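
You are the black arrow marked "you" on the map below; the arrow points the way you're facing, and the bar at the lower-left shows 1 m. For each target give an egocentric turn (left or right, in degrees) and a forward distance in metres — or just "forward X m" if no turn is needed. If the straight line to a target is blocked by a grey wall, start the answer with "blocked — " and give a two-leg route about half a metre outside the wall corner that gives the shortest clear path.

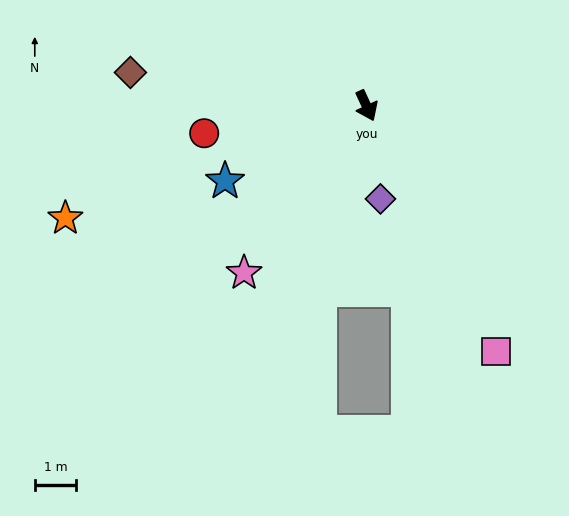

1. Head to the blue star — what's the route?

turn right 87°, forward 3.8 m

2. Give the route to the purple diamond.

turn right 16°, forward 2.3 m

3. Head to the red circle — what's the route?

turn right 105°, forward 3.9 m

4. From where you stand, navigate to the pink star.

turn right 61°, forward 5.0 m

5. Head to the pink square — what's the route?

turn left 3°, forward 6.7 m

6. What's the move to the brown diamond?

turn right 123°, forward 5.7 m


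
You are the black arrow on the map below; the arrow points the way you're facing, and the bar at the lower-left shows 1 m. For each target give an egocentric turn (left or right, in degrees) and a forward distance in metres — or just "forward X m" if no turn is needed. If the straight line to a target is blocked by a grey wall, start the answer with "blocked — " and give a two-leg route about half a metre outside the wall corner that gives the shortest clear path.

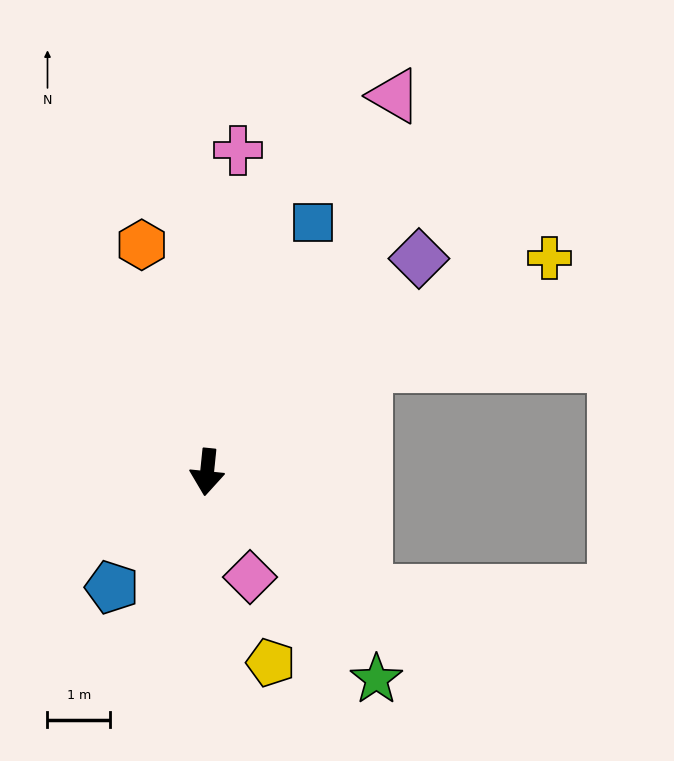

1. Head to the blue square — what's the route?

turn left 163°, forward 4.3 m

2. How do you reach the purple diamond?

turn left 141°, forward 4.8 m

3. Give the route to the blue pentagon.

turn right 34°, forward 2.4 m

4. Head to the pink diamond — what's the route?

turn left 28°, forward 1.8 m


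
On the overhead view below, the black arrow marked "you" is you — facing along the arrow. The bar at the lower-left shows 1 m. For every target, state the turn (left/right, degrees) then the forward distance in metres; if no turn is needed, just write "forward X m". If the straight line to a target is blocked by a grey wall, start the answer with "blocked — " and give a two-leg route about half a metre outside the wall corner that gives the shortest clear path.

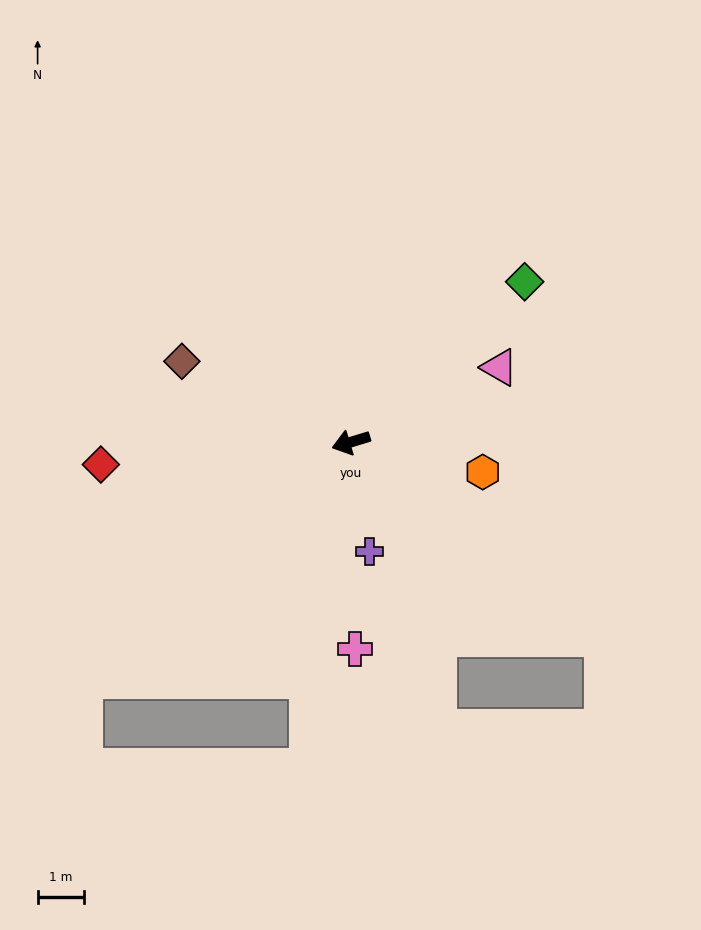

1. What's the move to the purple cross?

turn left 83°, forward 2.4 m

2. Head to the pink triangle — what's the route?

turn right 170°, forward 3.6 m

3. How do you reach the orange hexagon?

turn left 150°, forward 2.9 m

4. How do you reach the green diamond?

turn right 154°, forward 5.1 m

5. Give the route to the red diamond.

turn right 12°, forward 5.4 m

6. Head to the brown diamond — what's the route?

turn right 42°, forward 4.0 m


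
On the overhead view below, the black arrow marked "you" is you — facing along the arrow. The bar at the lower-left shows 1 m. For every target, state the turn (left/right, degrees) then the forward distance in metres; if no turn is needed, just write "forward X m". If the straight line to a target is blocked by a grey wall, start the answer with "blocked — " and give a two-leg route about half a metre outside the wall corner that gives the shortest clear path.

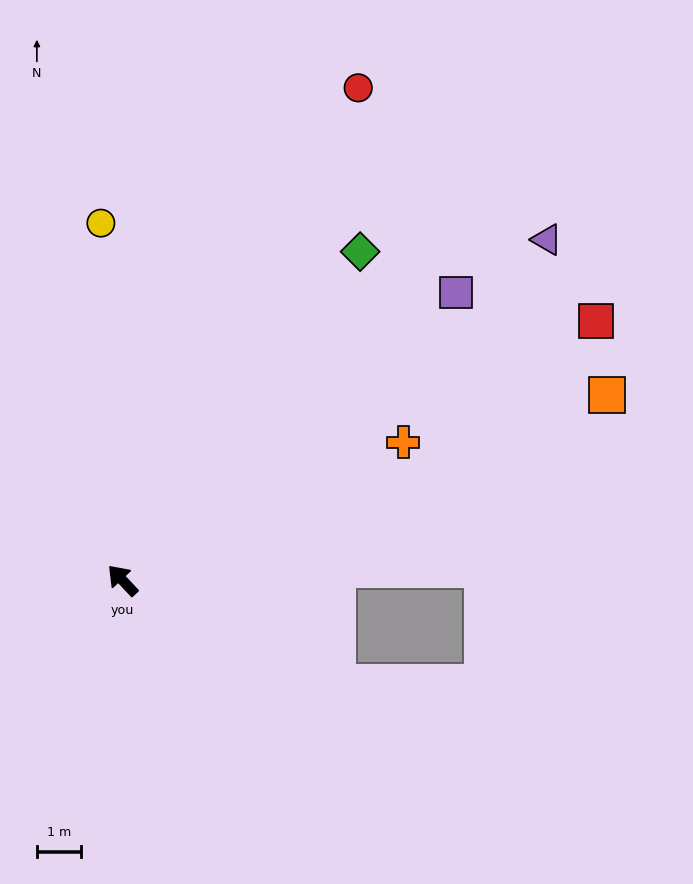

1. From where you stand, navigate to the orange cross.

turn right 107°, forward 7.0 m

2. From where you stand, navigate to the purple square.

turn right 92°, forward 9.9 m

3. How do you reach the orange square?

turn right 112°, forward 11.6 m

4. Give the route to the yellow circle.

turn right 40°, forward 8.0 m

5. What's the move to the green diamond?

turn right 79°, forward 9.1 m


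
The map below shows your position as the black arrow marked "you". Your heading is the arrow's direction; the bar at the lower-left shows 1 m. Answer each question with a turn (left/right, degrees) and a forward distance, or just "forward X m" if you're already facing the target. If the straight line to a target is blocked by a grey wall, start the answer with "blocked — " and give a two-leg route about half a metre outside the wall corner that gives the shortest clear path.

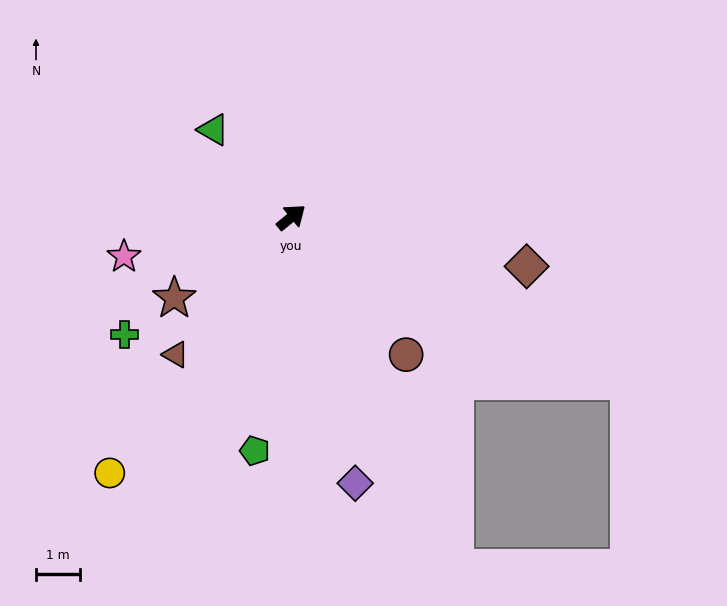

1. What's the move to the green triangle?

turn left 92°, forward 2.7 m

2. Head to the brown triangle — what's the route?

turn right 169°, forward 4.1 m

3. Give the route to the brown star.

turn left 175°, forward 3.3 m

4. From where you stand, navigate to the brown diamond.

turn right 51°, forward 5.5 m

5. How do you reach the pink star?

turn left 154°, forward 3.9 m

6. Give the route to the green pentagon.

turn right 138°, forward 5.4 m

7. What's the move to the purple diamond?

turn right 116°, forward 6.3 m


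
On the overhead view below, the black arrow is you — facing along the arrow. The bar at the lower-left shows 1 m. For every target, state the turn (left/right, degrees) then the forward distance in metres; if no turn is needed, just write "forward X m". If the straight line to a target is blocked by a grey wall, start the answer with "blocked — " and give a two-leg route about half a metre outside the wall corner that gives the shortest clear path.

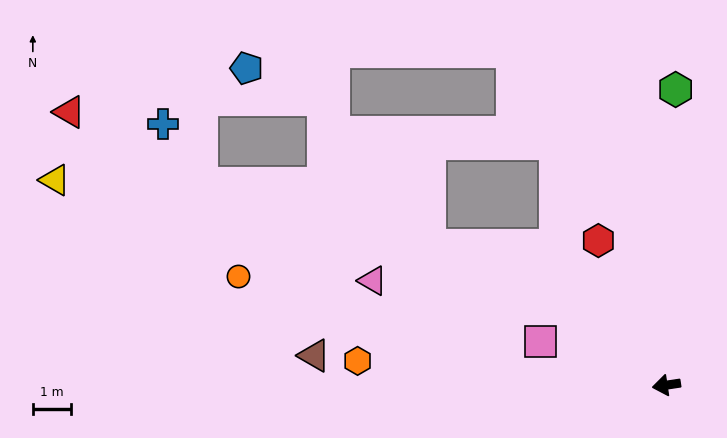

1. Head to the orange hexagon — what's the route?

turn right 13°, forward 8.1 m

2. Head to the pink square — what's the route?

turn right 28°, forward 3.5 m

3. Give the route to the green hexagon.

turn right 100°, forward 7.7 m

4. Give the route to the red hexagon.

turn right 73°, forward 4.2 m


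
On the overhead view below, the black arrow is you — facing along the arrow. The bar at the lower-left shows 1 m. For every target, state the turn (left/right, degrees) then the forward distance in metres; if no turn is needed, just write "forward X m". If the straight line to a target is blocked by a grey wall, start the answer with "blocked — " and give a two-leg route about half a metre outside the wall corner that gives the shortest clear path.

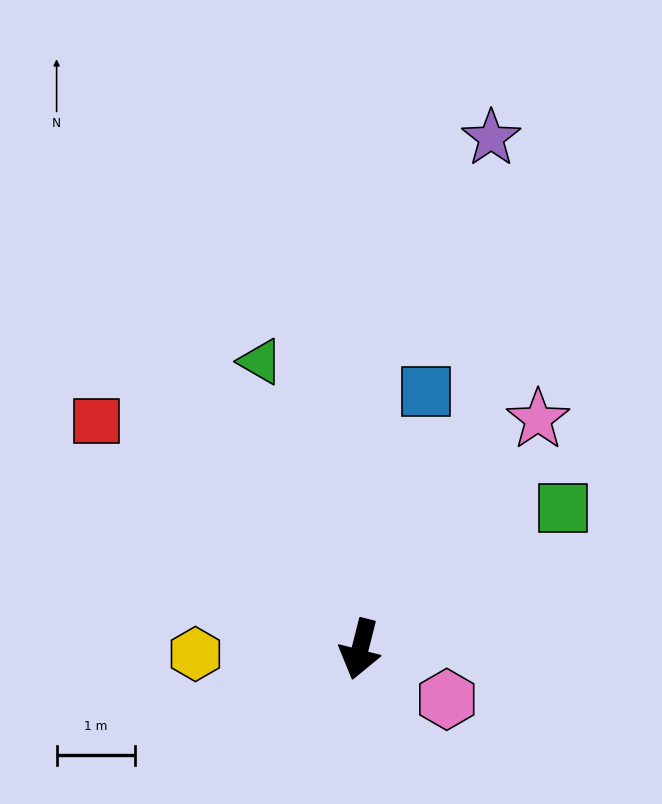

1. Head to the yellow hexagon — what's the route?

turn right 74°, forward 2.1 m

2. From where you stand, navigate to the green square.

turn left 139°, forward 3.2 m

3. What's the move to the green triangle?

turn right 147°, forward 3.9 m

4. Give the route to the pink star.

turn left 156°, forward 3.7 m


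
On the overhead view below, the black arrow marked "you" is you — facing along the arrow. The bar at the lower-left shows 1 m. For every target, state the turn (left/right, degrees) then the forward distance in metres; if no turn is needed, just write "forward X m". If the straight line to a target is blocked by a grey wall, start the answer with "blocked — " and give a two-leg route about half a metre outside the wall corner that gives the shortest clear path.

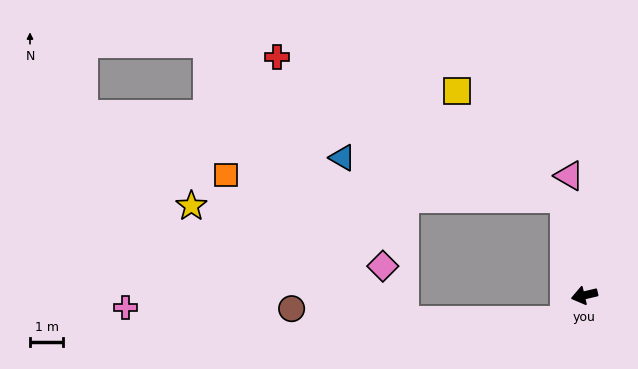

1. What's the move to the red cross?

blocked — turn right 91°, forward 2.9 m, then turn left 51°, forward 9.6 m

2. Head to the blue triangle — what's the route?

blocked — turn right 91°, forward 2.9 m, then turn left 67°, forward 6.8 m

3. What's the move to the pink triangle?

turn right 96°, forward 3.6 m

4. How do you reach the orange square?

blocked — turn right 91°, forward 2.9 m, then turn left 74°, forward 10.2 m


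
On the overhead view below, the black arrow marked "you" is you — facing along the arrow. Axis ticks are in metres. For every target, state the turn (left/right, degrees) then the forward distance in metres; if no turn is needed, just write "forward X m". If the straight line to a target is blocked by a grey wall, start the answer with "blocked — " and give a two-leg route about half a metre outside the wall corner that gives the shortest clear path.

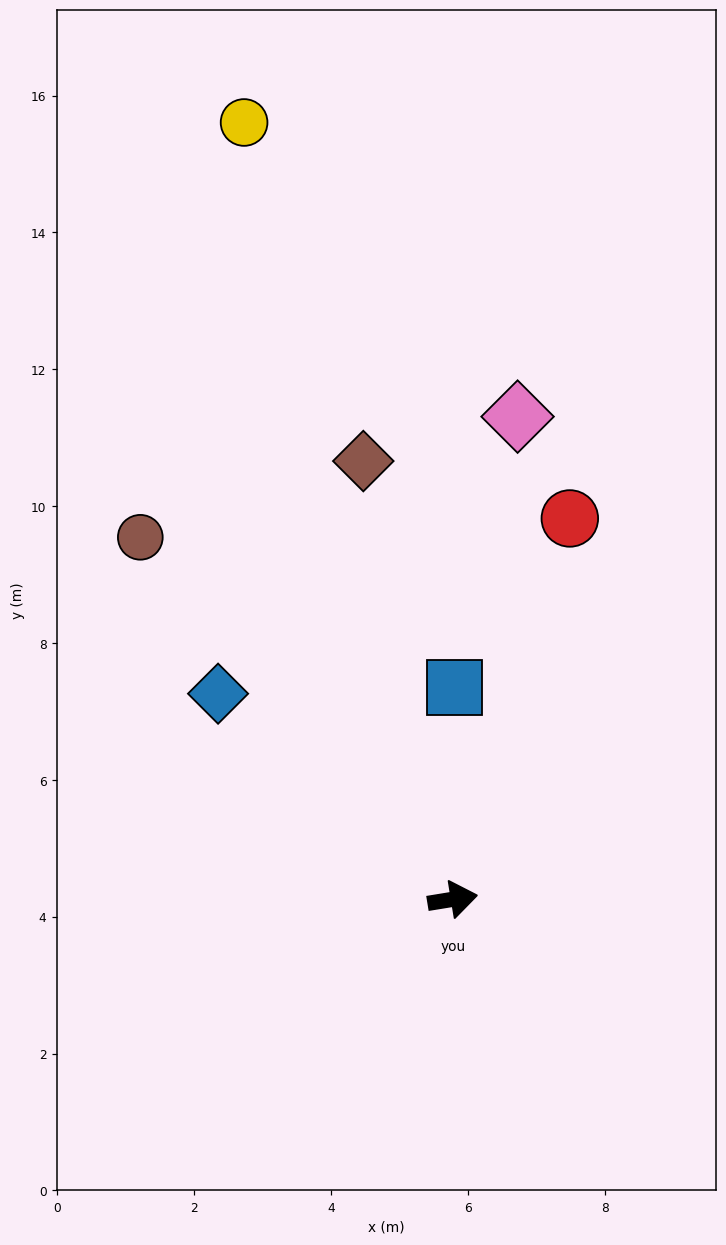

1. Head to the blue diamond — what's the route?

turn left 130°, forward 4.6 m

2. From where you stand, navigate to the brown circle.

turn left 122°, forward 7.0 m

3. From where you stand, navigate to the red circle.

turn left 64°, forward 5.8 m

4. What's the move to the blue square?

turn left 80°, forward 3.1 m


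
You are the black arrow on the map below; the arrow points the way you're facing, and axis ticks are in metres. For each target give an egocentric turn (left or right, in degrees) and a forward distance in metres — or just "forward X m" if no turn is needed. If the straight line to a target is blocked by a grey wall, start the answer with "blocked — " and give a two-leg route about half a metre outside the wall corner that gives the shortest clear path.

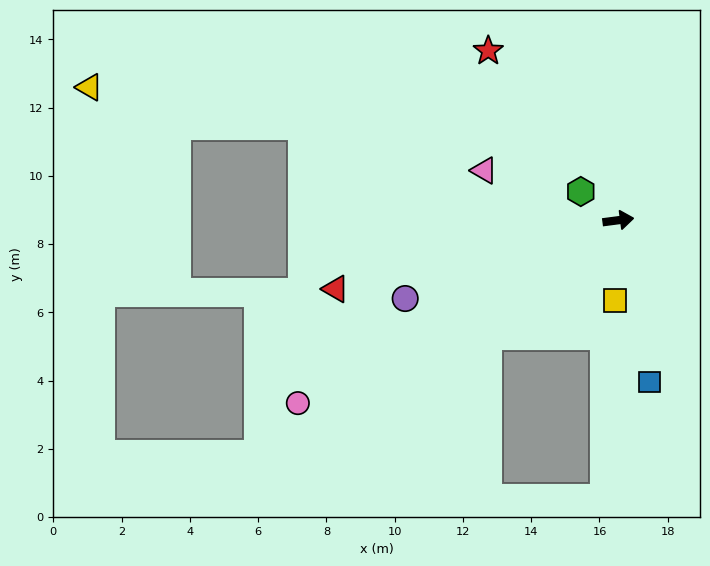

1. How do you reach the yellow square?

turn right 100°, forward 2.4 m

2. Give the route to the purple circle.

turn right 167°, forward 6.7 m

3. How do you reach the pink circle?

turn right 158°, forward 10.8 m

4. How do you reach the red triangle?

turn right 174°, forward 8.5 m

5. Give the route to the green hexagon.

turn left 135°, forward 1.4 m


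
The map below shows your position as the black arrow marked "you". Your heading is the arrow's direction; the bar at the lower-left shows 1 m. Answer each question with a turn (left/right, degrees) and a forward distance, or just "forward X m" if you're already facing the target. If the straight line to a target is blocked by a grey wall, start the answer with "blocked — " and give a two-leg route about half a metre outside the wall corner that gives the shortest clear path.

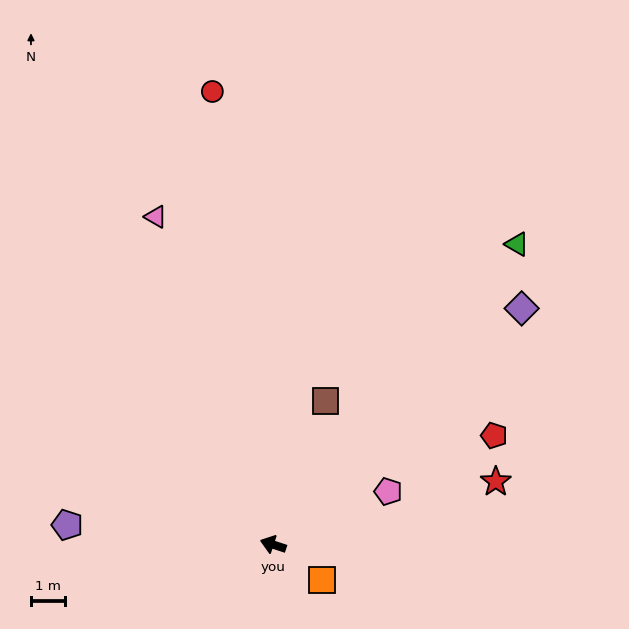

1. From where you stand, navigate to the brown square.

turn right 92°, forward 4.6 m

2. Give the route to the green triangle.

turn right 111°, forward 11.5 m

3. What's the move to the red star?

turn right 146°, forward 6.9 m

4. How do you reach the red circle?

turn right 64°, forward 13.6 m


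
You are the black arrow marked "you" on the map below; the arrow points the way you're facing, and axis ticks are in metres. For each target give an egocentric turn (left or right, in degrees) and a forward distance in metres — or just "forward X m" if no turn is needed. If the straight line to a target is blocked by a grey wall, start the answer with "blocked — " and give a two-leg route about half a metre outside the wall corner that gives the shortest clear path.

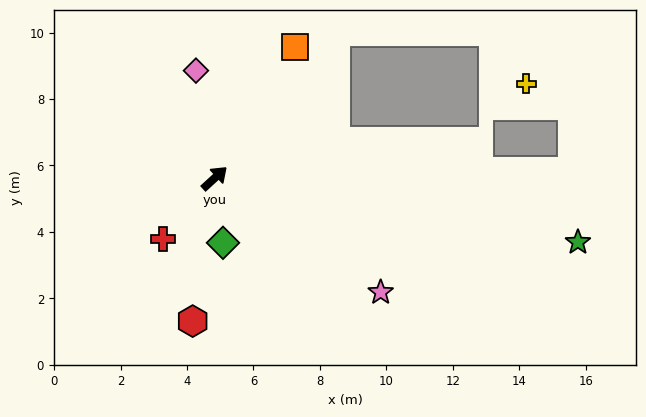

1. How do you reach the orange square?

turn left 16°, forward 4.6 m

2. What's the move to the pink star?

turn right 77°, forward 6.1 m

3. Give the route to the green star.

turn right 52°, forward 11.1 m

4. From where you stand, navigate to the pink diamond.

turn left 57°, forward 3.3 m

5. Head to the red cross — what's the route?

turn right 173°, forward 2.4 m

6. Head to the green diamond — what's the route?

turn right 125°, forward 2.0 m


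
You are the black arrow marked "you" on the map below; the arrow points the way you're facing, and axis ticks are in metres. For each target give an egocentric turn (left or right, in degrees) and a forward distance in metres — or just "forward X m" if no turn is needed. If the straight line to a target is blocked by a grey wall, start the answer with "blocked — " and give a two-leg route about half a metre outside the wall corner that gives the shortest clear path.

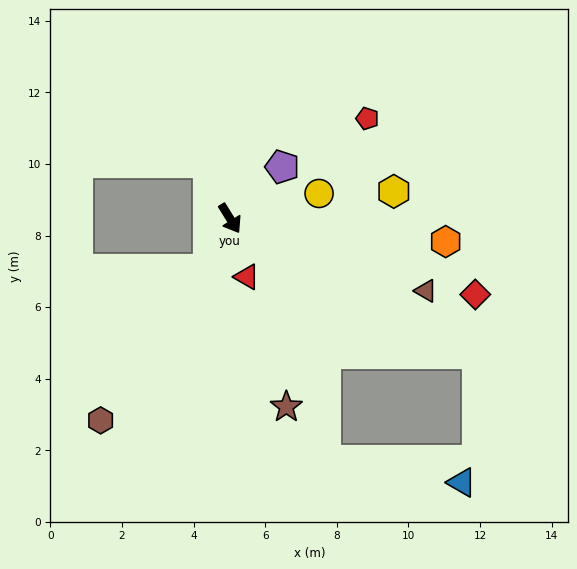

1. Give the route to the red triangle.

turn right 16°, forward 1.7 m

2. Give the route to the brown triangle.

turn left 38°, forward 5.8 m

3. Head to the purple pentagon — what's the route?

turn left 103°, forward 2.1 m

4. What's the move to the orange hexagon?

turn left 52°, forward 6.1 m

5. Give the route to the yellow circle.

turn left 74°, forward 2.6 m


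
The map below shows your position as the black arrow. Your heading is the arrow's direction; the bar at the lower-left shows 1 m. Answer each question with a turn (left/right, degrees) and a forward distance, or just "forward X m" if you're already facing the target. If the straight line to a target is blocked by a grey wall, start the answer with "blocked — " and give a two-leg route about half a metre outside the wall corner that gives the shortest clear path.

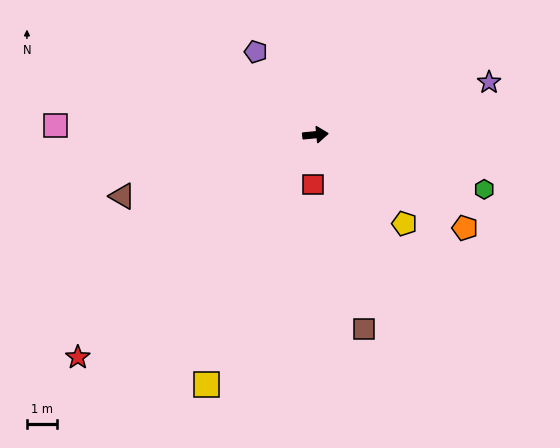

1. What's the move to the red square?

turn right 98°, forward 1.7 m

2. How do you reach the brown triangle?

turn right 168°, forward 6.9 m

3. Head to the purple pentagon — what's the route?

turn left 120°, forward 3.5 m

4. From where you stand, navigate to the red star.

turn right 142°, forward 11.0 m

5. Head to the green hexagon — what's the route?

turn right 23°, forward 6.0 m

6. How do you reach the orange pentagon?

turn right 37°, forward 6.0 m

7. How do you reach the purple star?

turn left 11°, forward 6.1 m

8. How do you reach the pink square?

turn left 172°, forward 8.8 m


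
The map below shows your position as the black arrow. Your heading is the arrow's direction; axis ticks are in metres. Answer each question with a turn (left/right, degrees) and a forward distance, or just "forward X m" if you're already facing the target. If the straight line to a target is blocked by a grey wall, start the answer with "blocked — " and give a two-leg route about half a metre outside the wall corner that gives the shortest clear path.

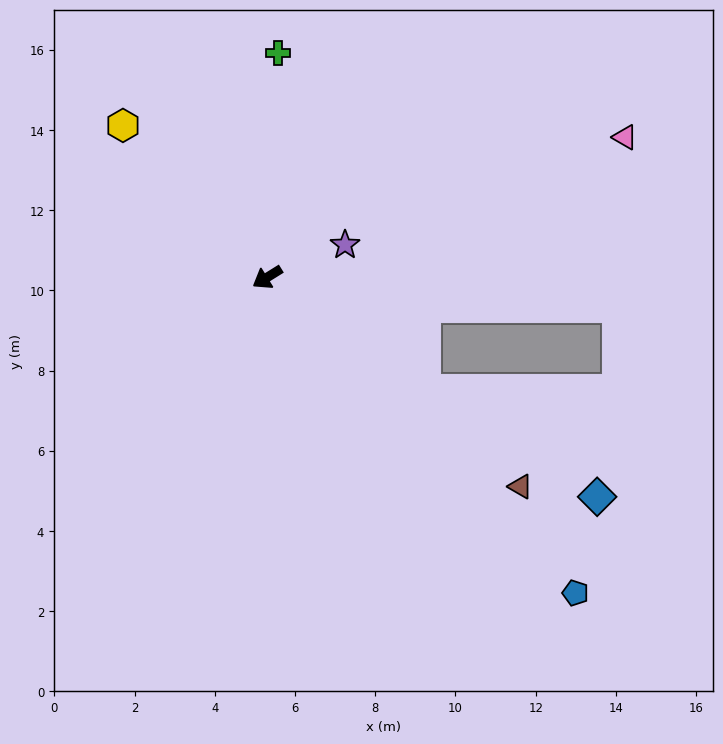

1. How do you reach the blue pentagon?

turn left 102°, forward 11.0 m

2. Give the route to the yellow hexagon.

turn right 78°, forward 5.2 m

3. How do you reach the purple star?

turn left 171°, forward 2.1 m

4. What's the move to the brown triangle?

turn left 109°, forward 8.2 m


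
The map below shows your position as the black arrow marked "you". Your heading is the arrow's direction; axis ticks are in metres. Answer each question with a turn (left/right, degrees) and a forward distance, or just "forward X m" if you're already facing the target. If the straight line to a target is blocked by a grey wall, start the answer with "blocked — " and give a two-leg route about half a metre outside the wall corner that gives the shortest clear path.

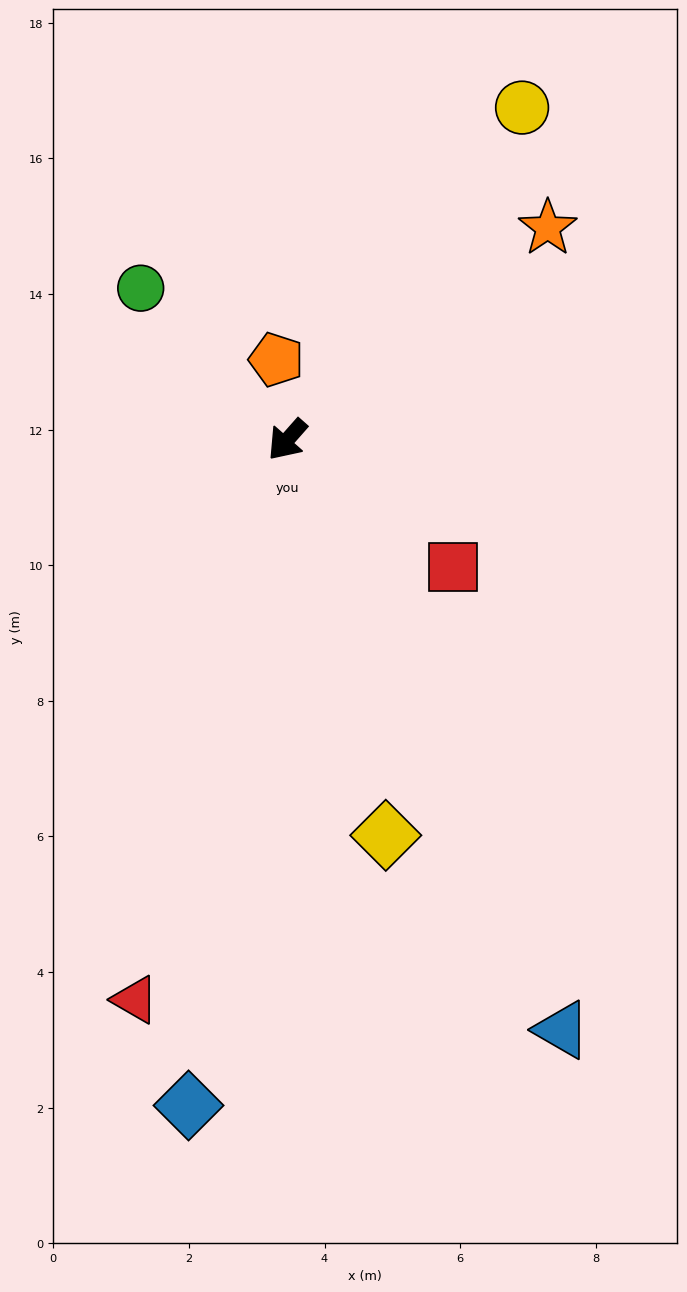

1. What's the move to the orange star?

turn left 171°, forward 5.0 m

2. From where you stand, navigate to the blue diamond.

turn left 33°, forward 9.9 m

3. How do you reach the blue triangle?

turn left 66°, forward 9.6 m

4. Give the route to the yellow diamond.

turn left 55°, forward 6.0 m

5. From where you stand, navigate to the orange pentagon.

turn right 131°, forward 1.2 m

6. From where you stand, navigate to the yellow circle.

turn right 174°, forward 6.0 m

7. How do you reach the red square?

turn left 94°, forward 3.1 m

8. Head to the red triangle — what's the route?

turn left 26°, forward 8.6 m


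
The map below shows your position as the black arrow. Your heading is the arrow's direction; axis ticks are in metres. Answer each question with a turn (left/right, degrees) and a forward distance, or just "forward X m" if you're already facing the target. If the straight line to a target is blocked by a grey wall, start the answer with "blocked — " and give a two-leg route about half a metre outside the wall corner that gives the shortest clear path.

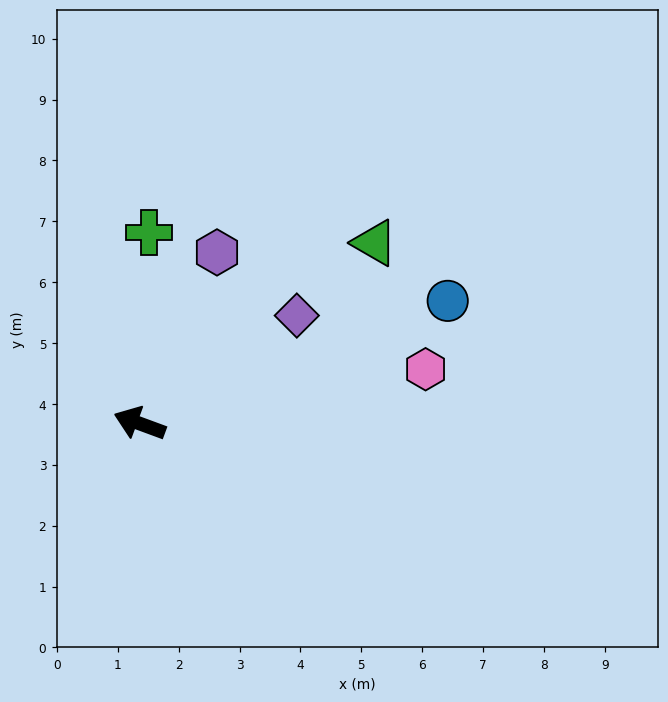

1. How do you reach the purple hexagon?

turn right 94°, forward 3.1 m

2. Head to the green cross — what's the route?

turn right 73°, forward 3.1 m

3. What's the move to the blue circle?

turn right 138°, forward 5.4 m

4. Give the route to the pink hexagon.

turn right 149°, forward 4.8 m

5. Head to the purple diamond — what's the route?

turn right 125°, forward 3.1 m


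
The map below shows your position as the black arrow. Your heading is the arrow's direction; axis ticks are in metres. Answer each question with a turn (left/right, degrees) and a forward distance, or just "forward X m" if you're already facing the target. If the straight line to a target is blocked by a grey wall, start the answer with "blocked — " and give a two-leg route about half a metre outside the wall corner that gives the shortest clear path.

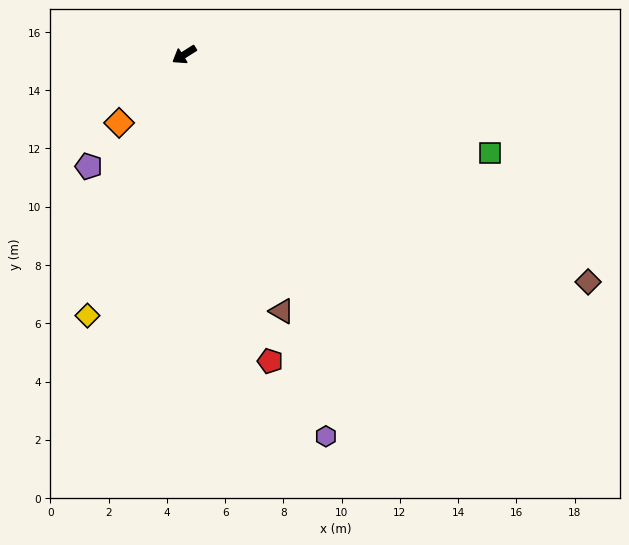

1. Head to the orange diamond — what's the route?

turn left 14°, forward 3.2 m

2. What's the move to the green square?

turn left 130°, forward 11.0 m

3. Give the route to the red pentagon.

turn left 73°, forward 10.9 m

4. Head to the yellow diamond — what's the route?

turn left 37°, forward 9.6 m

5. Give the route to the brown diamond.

turn left 118°, forward 15.9 m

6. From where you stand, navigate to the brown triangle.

turn left 79°, forward 9.4 m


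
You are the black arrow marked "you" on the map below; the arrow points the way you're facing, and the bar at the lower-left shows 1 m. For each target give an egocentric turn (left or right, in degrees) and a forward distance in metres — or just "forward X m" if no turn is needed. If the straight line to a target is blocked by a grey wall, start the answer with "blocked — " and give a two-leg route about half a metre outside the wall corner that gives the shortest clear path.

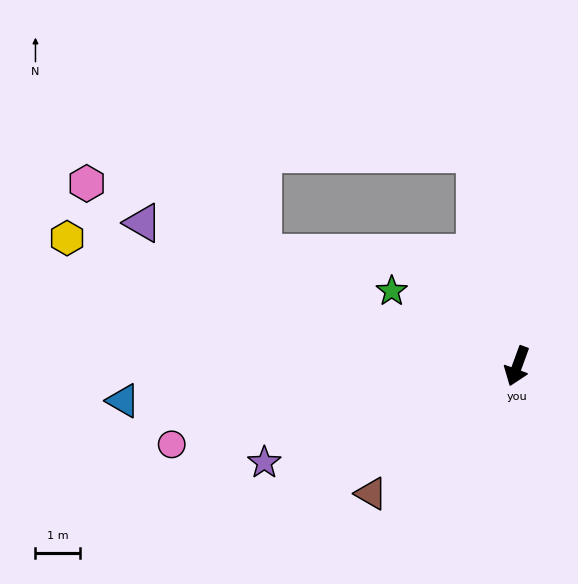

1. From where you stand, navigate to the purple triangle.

turn right 91°, forward 9.1 m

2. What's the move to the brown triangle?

turn right 29°, forward 4.4 m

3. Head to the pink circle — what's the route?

turn right 57°, forward 8.0 m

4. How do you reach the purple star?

turn right 49°, forward 6.1 m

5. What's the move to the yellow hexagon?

turn right 86°, forward 10.6 m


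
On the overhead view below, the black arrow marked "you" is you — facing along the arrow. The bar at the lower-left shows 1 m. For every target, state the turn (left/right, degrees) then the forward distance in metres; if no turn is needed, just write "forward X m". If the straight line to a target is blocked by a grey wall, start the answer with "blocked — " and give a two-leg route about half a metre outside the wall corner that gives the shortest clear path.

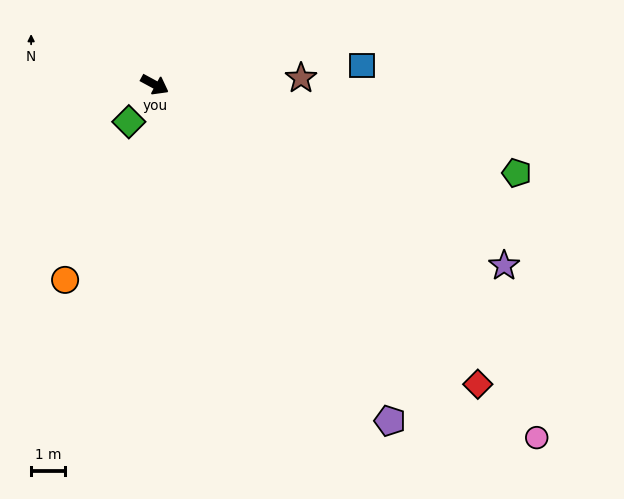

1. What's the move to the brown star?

turn left 31°, forward 4.3 m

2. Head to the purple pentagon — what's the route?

turn right 27°, forward 12.2 m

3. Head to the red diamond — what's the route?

turn right 14°, forward 13.1 m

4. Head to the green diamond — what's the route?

turn right 96°, forward 1.3 m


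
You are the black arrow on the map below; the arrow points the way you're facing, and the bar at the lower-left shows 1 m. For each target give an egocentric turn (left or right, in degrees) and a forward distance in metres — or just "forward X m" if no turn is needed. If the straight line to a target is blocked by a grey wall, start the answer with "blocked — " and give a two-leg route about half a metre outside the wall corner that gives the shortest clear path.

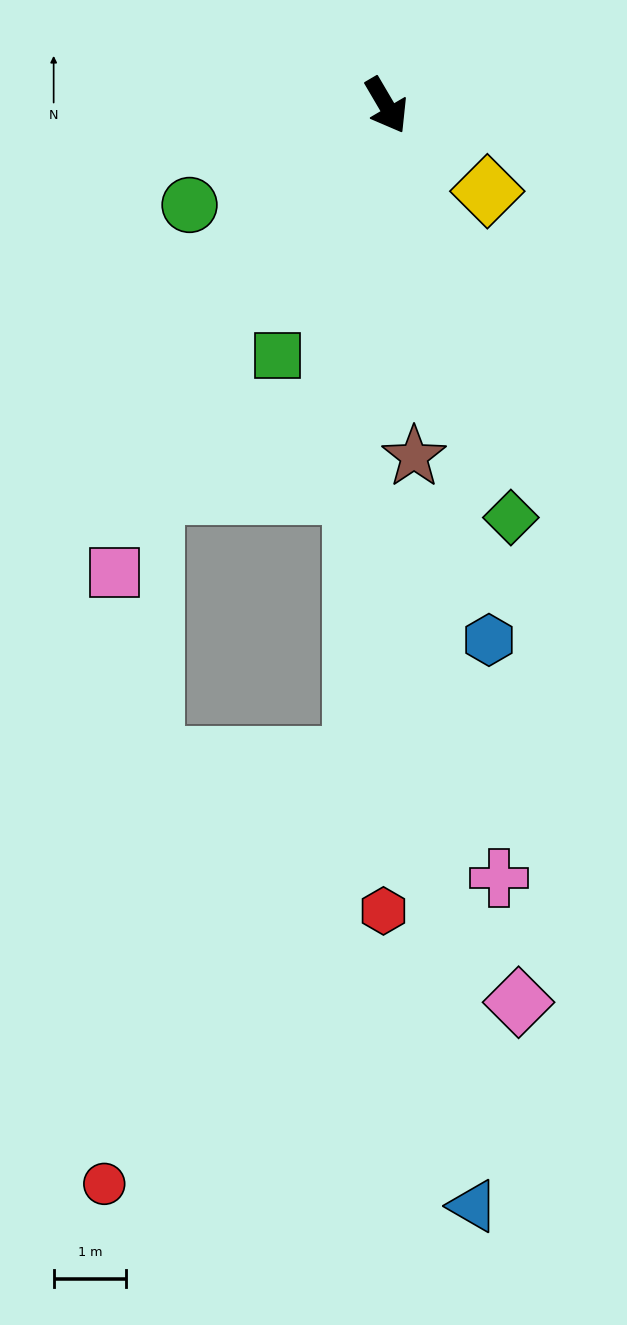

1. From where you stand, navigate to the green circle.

turn right 94°, forward 3.0 m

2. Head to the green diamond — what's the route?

turn right 14°, forward 5.9 m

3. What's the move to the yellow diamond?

turn left 19°, forward 1.8 m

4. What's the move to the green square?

turn right 54°, forward 3.8 m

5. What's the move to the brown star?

turn right 26°, forward 4.9 m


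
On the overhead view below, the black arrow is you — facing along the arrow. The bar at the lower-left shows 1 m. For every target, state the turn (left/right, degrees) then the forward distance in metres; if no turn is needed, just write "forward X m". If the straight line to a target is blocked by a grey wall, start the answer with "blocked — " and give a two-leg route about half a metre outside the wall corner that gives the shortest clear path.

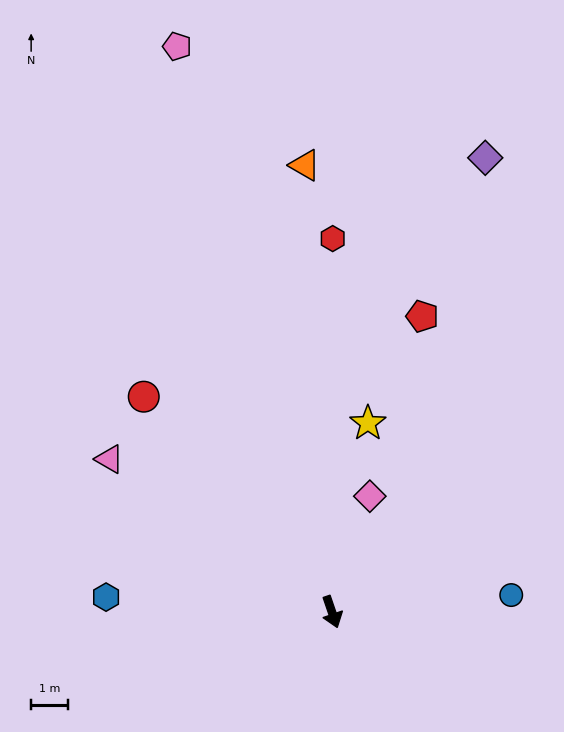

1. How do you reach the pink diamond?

turn left 143°, forward 3.3 m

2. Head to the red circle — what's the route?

turn right 158°, forward 7.7 m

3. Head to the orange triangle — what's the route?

turn left 165°, forward 12.1 m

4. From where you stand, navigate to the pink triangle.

turn right 143°, forward 7.3 m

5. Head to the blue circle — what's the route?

turn left 76°, forward 4.9 m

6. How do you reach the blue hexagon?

turn right 113°, forward 6.1 m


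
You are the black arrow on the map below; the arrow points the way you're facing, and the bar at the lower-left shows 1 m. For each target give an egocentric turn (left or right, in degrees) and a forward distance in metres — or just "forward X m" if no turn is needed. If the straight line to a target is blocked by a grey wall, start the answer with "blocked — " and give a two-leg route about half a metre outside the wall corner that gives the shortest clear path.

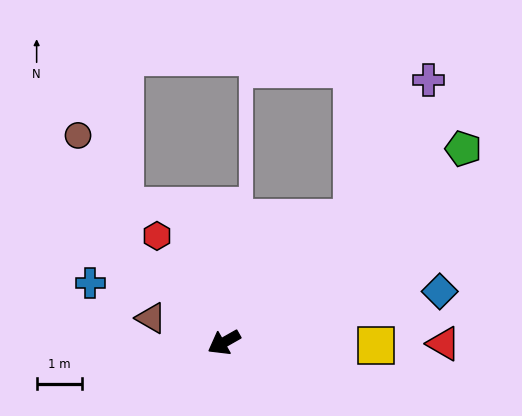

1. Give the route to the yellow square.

turn left 149°, forward 3.3 m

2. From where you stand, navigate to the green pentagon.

turn right 171°, forward 6.8 m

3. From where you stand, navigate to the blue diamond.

turn left 164°, forward 4.9 m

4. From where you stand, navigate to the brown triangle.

turn right 48°, forward 1.7 m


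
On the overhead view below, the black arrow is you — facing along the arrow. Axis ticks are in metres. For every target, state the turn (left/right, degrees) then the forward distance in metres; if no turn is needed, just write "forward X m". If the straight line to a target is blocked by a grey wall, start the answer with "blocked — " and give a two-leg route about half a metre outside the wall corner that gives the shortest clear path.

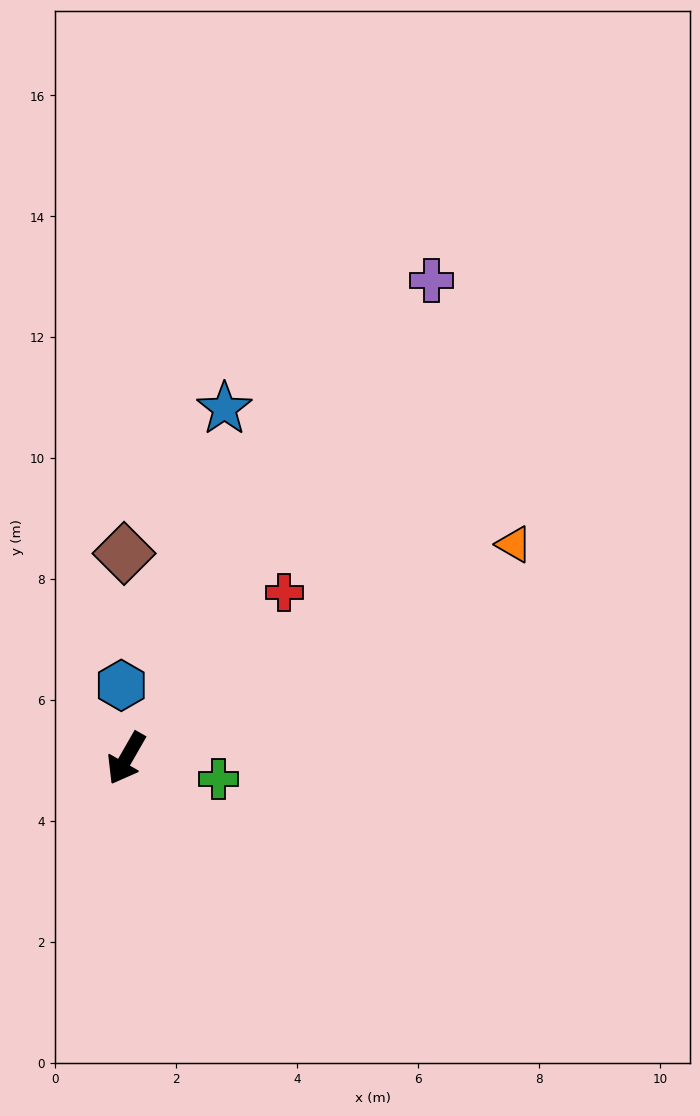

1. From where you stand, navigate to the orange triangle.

turn left 149°, forward 7.3 m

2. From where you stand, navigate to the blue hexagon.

turn right 146°, forward 1.2 m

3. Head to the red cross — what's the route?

turn left 166°, forward 3.8 m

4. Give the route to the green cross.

turn left 107°, forward 1.6 m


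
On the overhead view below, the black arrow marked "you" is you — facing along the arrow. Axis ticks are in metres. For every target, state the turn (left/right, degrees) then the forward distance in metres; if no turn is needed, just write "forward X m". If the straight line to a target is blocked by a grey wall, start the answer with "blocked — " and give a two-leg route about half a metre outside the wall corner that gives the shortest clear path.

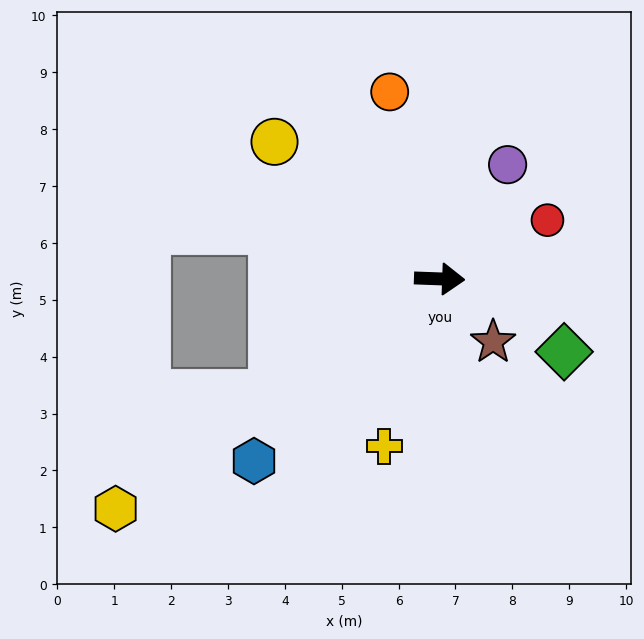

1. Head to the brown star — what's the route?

turn right 48°, forward 1.5 m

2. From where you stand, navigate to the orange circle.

turn left 107°, forward 3.4 m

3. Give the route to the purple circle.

turn left 61°, forward 2.3 m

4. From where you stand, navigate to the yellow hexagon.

turn right 143°, forward 7.0 m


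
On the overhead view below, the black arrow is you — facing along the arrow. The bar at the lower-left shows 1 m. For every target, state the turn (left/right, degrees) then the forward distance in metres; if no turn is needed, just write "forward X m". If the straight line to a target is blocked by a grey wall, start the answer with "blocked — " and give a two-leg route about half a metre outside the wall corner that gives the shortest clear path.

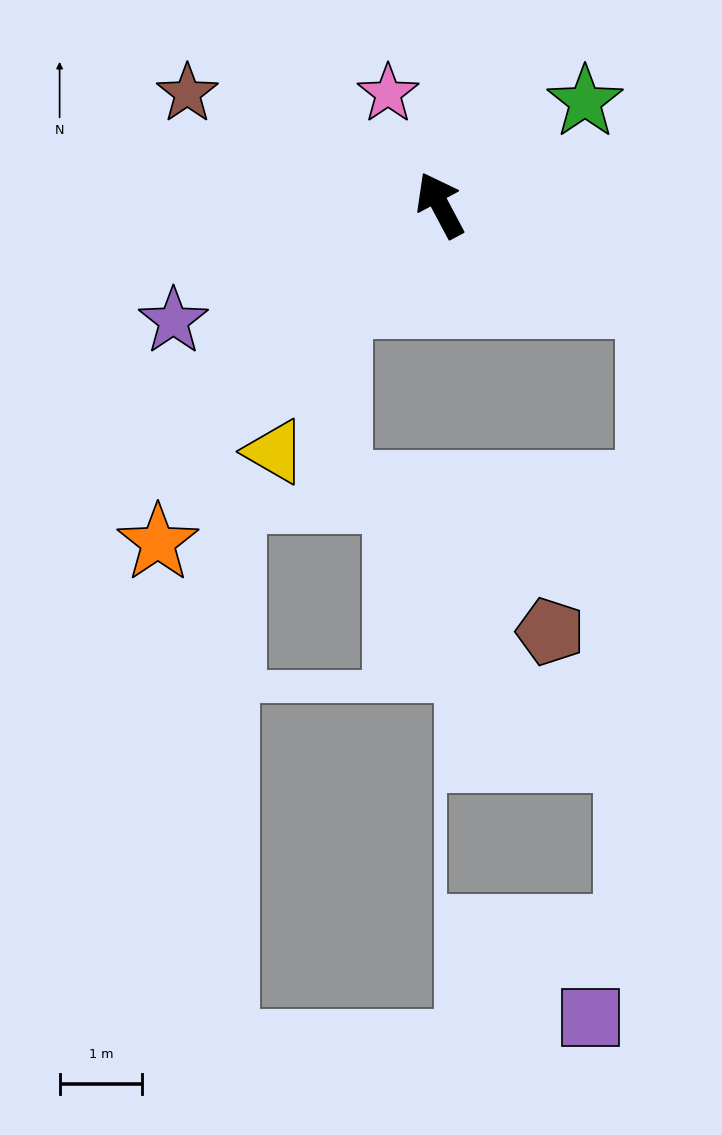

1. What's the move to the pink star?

turn right 3°, forward 1.5 m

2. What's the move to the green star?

turn right 83°, forward 2.2 m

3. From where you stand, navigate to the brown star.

turn left 38°, forward 3.4 m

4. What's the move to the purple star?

turn left 85°, forward 3.5 m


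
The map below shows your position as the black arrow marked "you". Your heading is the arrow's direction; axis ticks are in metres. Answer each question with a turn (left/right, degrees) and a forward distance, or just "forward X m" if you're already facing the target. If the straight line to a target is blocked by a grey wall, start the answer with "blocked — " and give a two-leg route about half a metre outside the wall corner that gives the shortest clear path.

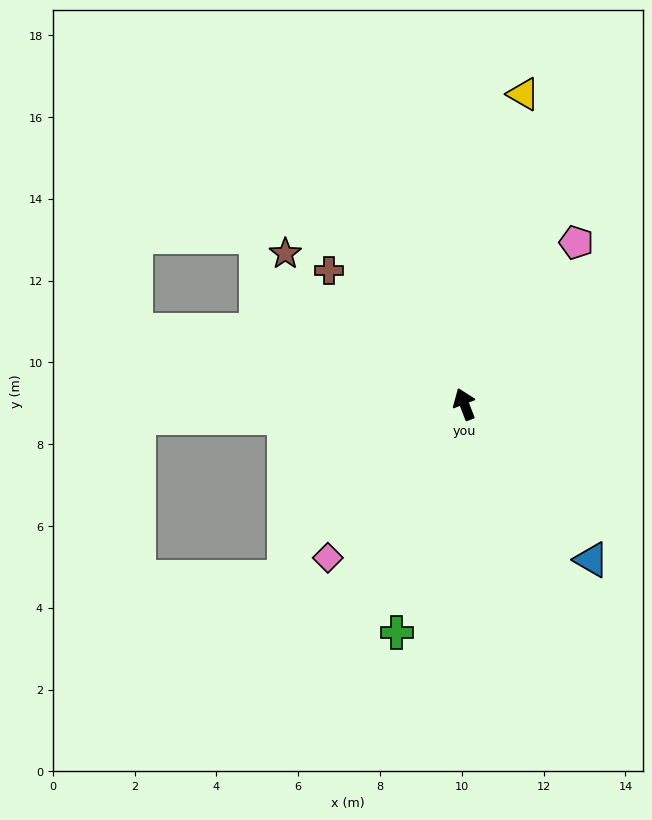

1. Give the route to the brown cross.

turn left 24°, forward 4.7 m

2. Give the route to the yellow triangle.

turn right 32°, forward 7.7 m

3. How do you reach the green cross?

turn left 142°, forward 5.8 m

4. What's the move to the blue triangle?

turn right 162°, forward 4.9 m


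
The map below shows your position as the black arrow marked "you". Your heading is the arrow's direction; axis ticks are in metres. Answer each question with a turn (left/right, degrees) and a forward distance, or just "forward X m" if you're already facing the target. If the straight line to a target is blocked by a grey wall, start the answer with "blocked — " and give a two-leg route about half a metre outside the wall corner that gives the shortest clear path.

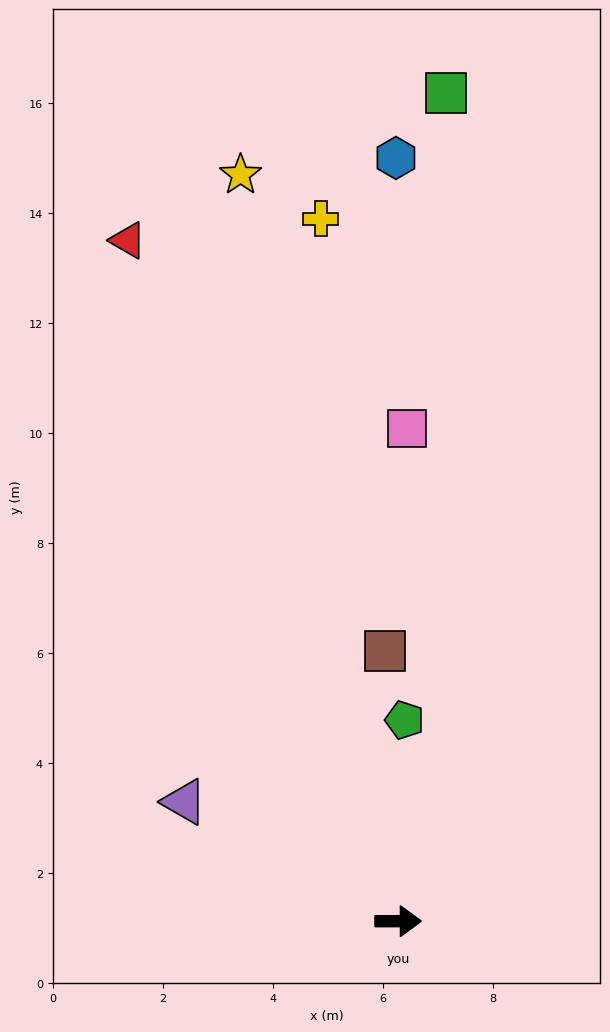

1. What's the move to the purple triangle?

turn left 151°, forward 4.5 m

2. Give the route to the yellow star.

turn left 102°, forward 13.9 m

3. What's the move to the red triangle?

turn left 112°, forward 13.3 m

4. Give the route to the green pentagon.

turn left 88°, forward 3.7 m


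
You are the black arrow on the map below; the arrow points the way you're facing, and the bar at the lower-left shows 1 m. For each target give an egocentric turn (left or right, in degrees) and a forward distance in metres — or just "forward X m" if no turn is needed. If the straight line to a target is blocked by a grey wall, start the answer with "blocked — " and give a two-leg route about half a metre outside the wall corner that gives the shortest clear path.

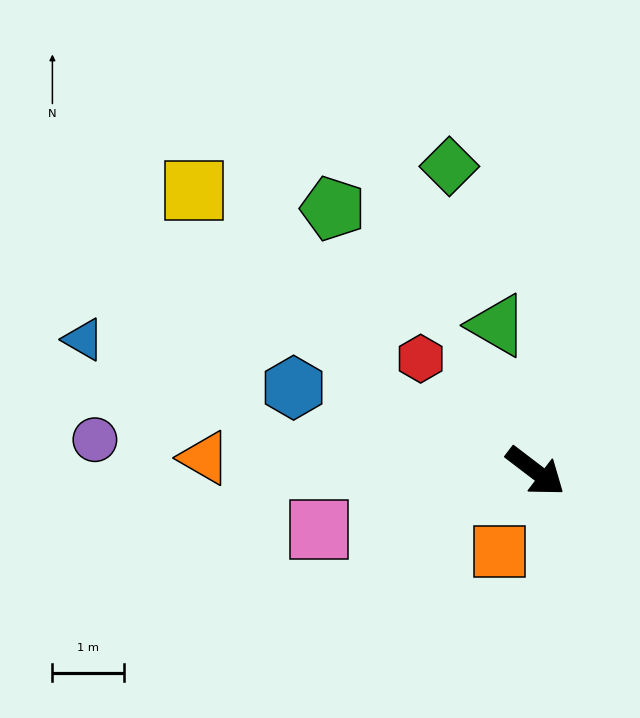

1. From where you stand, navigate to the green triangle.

turn left 142°, forward 2.1 m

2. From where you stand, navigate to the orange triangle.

turn right 145°, forward 4.6 m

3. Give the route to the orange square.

turn right 77°, forward 1.2 m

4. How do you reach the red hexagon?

turn left 173°, forward 2.2 m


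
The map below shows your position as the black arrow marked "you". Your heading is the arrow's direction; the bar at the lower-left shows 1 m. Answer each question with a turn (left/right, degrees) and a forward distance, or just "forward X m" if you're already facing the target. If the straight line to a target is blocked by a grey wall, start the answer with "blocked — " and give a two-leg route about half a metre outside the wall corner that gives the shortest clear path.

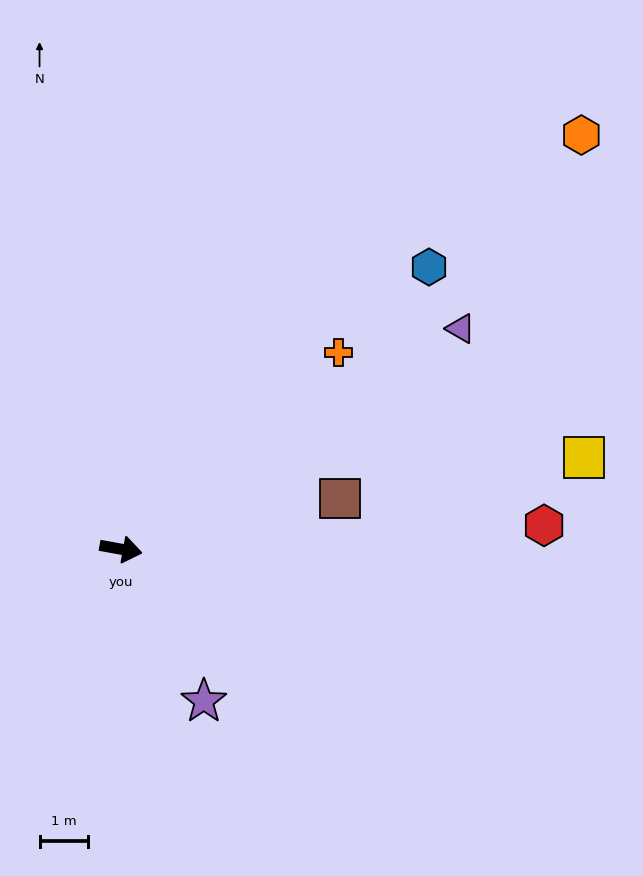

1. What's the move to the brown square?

turn left 23°, forward 4.7 m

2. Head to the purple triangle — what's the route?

turn left 43°, forward 8.4 m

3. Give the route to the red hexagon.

turn left 13°, forward 8.8 m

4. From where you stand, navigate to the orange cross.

turn left 52°, forward 6.1 m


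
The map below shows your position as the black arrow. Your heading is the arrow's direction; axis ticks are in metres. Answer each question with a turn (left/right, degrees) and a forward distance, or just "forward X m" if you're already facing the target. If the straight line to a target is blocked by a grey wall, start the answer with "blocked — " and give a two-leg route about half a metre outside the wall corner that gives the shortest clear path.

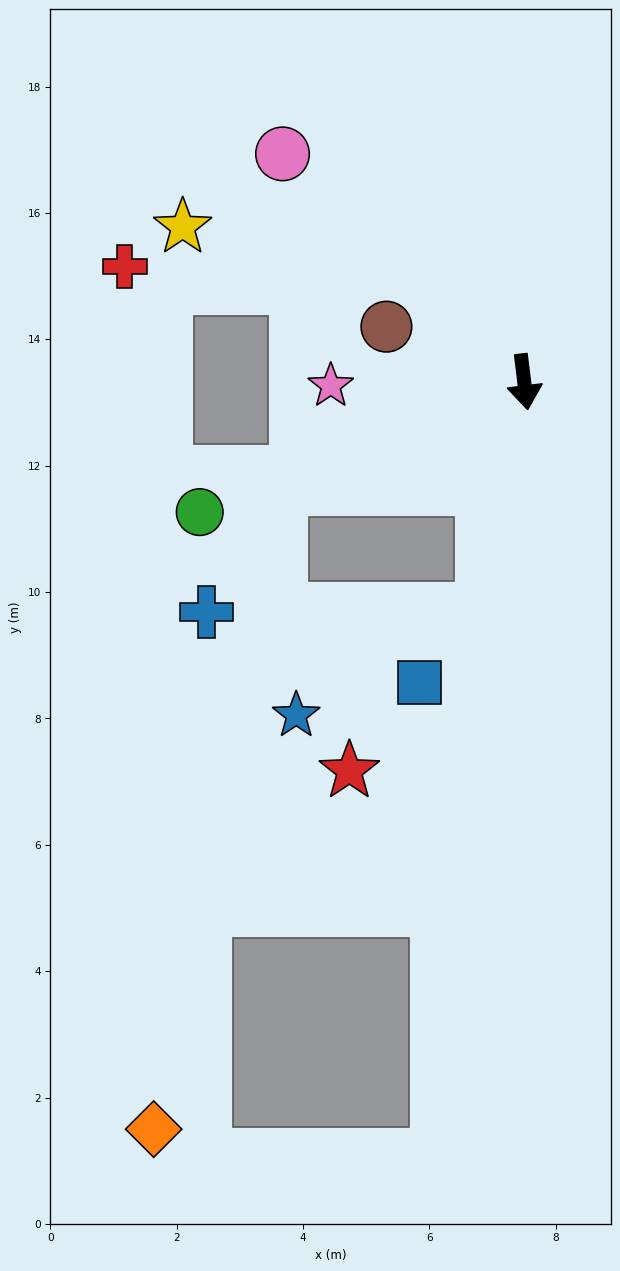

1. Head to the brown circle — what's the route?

turn right 119°, forward 2.3 m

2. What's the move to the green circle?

turn right 75°, forward 5.5 m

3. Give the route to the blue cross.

blocked — turn right 73°, forward 4.2 m, then turn left 35°, forward 2.3 m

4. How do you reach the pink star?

turn right 96°, forward 3.1 m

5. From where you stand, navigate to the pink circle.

turn right 140°, forward 5.3 m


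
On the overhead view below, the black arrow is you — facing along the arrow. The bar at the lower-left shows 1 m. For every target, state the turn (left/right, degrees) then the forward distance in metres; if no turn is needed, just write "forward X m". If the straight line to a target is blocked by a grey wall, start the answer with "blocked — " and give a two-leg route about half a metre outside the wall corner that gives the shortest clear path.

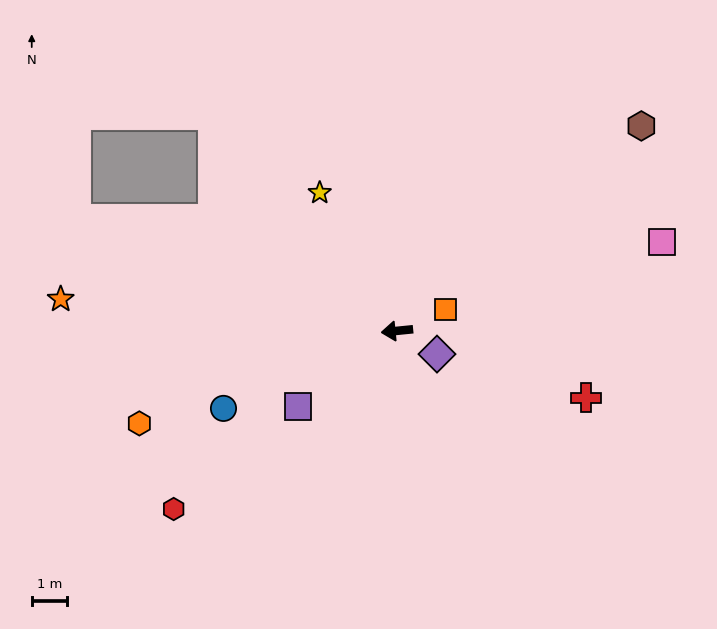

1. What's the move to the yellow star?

turn right 66°, forward 4.5 m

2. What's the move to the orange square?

turn right 162°, forward 1.5 m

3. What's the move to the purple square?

turn left 32°, forward 3.5 m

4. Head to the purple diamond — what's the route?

turn left 144°, forward 1.3 m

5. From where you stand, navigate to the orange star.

turn right 11°, forward 9.6 m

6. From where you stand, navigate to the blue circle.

turn left 18°, forward 5.4 m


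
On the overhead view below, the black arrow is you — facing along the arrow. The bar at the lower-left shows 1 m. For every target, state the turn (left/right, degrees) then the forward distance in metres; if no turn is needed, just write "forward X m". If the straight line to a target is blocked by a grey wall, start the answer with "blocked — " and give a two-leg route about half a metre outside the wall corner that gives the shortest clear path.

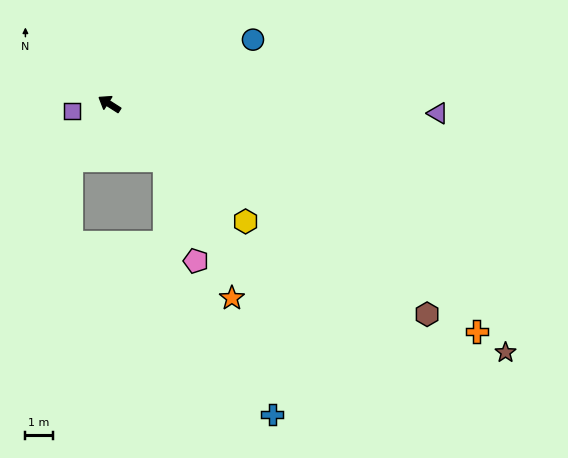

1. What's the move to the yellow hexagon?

turn left 172°, forward 6.5 m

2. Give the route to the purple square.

turn left 43°, forward 1.4 m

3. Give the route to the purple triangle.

turn right 149°, forward 11.9 m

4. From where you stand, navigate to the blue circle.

turn right 123°, forward 5.7 m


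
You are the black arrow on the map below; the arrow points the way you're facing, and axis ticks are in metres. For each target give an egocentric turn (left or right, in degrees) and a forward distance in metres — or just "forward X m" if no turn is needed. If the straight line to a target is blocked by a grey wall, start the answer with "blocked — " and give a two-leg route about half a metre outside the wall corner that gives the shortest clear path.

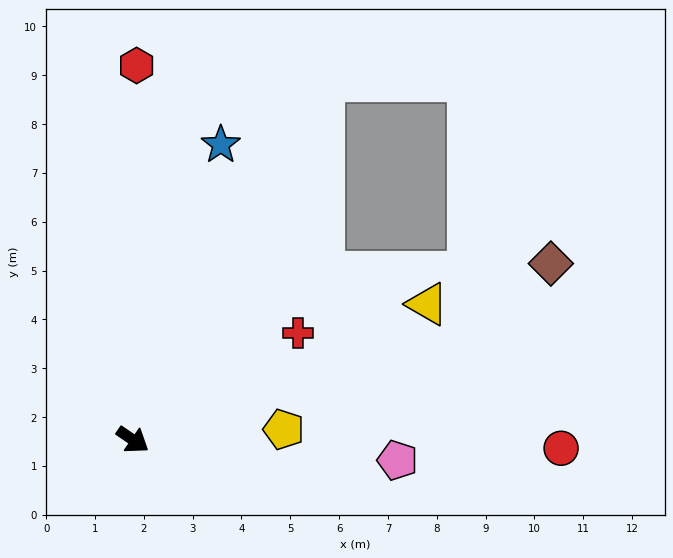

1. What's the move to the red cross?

turn left 67°, forward 4.0 m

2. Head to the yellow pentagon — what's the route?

turn left 38°, forward 3.1 m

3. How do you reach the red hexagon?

turn left 124°, forward 7.7 m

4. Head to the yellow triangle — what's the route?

turn left 59°, forward 6.6 m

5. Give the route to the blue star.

turn left 108°, forward 6.3 m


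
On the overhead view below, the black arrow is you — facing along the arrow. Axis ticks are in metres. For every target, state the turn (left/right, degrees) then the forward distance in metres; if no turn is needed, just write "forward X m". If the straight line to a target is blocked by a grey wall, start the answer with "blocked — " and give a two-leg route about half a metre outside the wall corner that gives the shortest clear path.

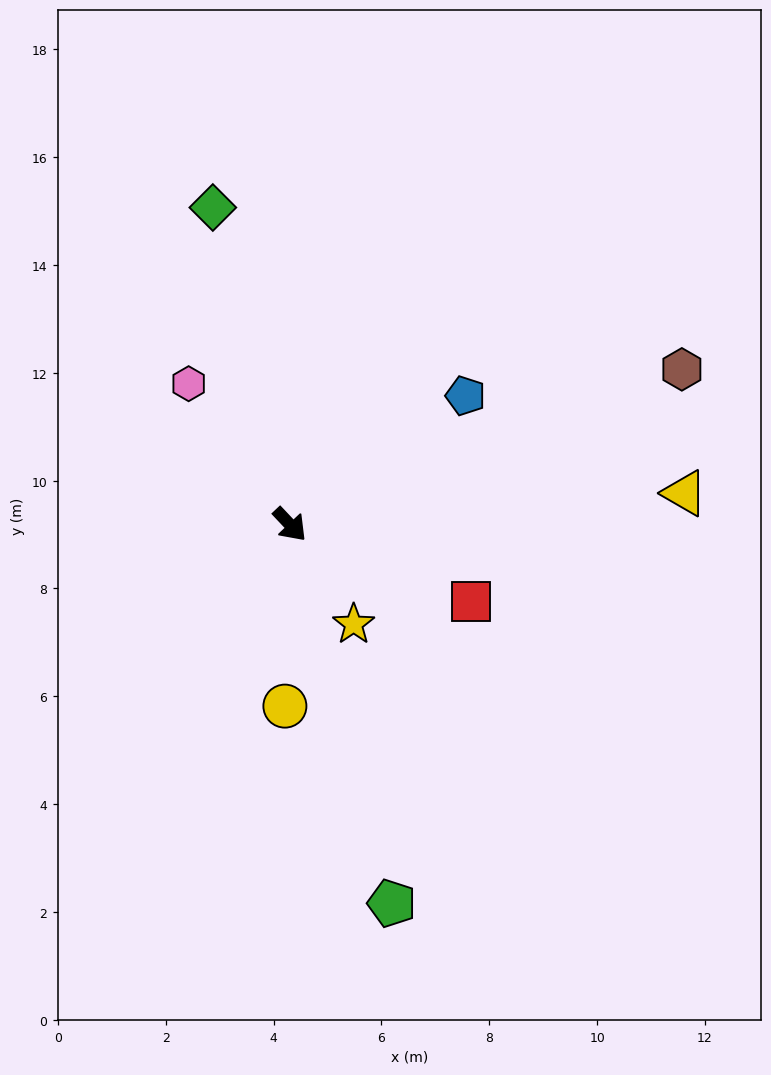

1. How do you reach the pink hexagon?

turn left 172°, forward 3.2 m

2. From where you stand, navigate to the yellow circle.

turn right 45°, forward 3.4 m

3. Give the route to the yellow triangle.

turn left 51°, forward 7.3 m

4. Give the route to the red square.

turn left 24°, forward 3.6 m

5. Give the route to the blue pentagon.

turn left 83°, forward 4.0 m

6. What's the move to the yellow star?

turn right 11°, forward 2.2 m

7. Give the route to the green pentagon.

turn right 28°, forward 7.3 m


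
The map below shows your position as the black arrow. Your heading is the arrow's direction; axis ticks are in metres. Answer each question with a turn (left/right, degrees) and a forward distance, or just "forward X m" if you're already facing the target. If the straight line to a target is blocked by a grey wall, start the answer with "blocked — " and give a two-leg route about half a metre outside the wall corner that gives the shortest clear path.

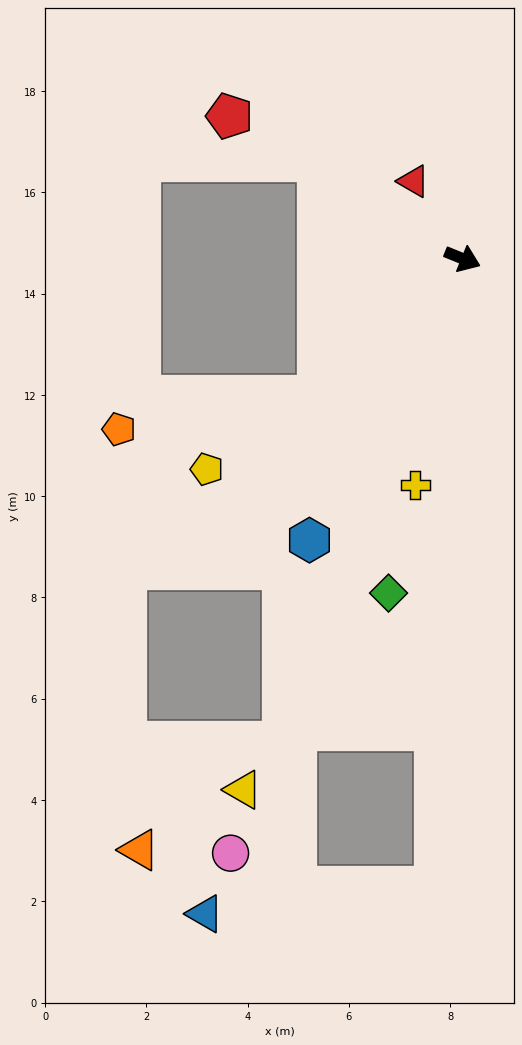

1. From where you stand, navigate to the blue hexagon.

turn right 96°, forward 6.3 m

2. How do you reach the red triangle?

turn left 145°, forward 1.8 m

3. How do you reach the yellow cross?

turn right 80°, forward 4.6 m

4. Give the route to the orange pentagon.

blocked — turn right 114°, forward 3.9 m, then turn right 35°, forward 4.0 m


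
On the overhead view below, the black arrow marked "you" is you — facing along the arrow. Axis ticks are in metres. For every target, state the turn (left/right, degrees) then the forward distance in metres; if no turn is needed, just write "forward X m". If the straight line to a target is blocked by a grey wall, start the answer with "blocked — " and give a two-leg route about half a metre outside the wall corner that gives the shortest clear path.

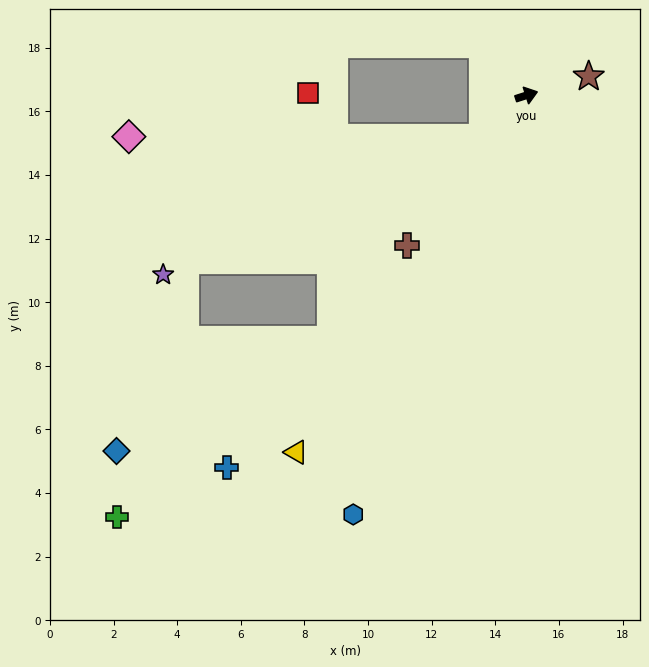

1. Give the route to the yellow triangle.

turn right 141°, forward 13.4 m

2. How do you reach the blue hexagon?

turn right 130°, forward 14.3 m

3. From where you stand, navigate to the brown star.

forward 2.0 m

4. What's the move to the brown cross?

turn right 146°, forward 6.0 m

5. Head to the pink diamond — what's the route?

blocked — turn right 155°, forward 1.9 m, then turn right 43°, forward 11.1 m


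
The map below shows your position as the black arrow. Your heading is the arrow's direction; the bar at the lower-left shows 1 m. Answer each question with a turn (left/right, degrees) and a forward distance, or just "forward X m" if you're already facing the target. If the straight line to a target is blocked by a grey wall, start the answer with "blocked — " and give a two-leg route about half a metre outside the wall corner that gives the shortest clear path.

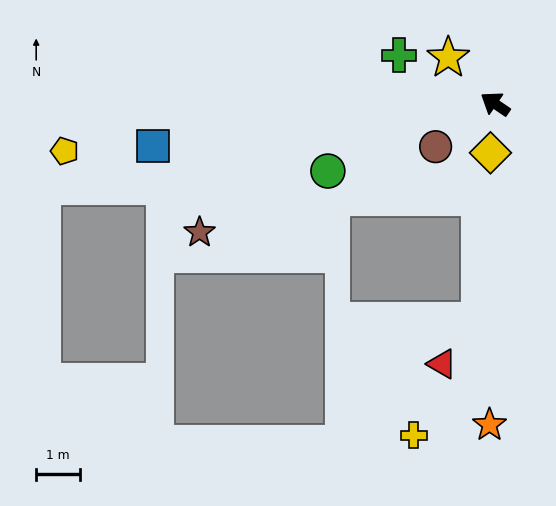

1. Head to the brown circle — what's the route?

turn left 70°, forward 1.7 m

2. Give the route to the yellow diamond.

turn left 119°, forward 1.1 m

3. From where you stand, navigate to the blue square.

turn left 41°, forward 7.8 m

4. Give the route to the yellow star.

turn right 10°, forward 1.5 m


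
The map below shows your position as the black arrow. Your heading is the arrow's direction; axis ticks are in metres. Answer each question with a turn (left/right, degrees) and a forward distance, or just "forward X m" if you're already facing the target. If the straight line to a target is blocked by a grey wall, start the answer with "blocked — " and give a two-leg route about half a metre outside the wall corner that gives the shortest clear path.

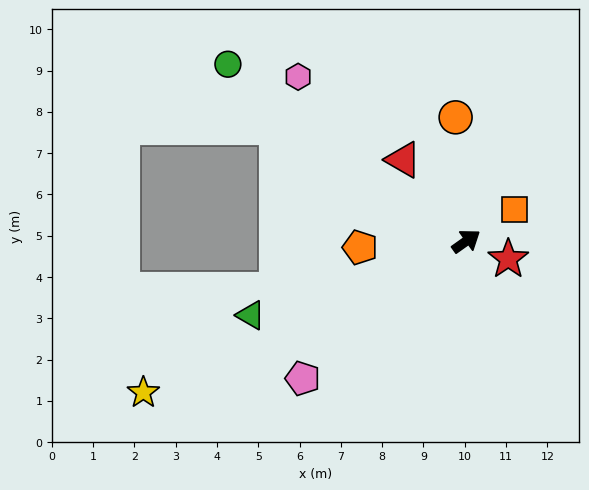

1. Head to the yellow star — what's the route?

turn left 170°, forward 8.6 m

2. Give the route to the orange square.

turn right 2°, forward 1.4 m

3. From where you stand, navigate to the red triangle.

turn left 92°, forward 2.5 m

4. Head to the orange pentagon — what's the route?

turn left 148°, forward 2.6 m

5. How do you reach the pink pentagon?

turn right 175°, forward 5.2 m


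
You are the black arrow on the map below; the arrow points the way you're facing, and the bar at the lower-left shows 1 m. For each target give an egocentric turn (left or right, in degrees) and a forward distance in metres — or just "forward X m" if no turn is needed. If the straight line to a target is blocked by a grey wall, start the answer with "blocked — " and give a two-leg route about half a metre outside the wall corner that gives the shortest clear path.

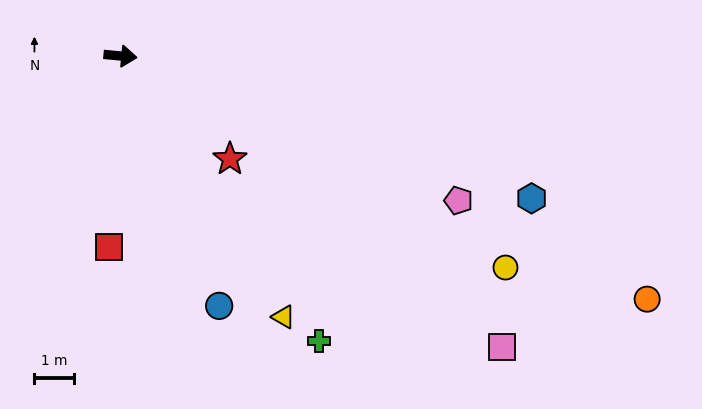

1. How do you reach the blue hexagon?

turn right 14°, forward 11.1 m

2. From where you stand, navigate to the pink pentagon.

turn right 18°, forward 9.4 m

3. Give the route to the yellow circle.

turn right 23°, forward 11.2 m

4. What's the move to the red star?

turn right 38°, forward 3.8 m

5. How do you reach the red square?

turn right 88°, forward 4.9 m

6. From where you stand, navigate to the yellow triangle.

turn right 53°, forward 7.9 m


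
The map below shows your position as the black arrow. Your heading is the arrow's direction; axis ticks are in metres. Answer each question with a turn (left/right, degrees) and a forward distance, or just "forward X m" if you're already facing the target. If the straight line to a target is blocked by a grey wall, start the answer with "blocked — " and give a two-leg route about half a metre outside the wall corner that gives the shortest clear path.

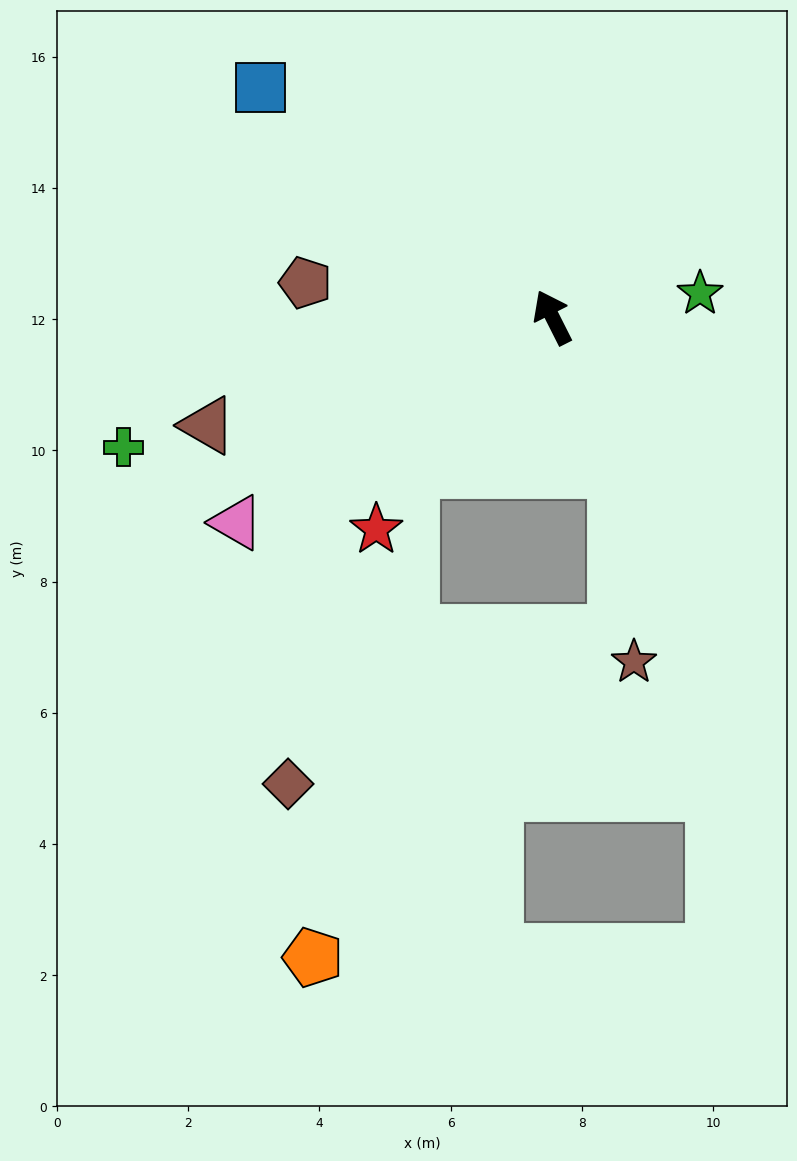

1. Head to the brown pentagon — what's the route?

turn left 55°, forward 3.8 m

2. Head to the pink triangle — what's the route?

turn left 96°, forward 5.7 m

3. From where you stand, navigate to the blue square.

turn left 25°, forward 5.7 m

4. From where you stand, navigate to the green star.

turn right 108°, forward 2.3 m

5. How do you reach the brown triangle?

turn left 81°, forward 5.5 m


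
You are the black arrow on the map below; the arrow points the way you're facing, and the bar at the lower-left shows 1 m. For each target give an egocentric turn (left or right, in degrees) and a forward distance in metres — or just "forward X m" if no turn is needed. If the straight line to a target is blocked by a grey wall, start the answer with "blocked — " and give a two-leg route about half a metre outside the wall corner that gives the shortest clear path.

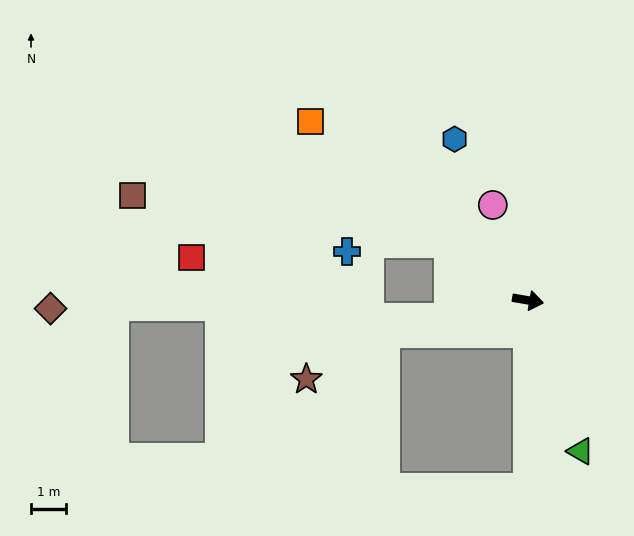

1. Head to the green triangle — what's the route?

turn right 61°, forward 4.5 m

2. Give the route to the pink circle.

turn left 120°, forward 2.9 m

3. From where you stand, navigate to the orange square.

turn left 150°, forward 7.9 m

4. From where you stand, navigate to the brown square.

blocked — turn left 154°, forward 2.7 m, then turn left 27°, forward 9.0 m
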